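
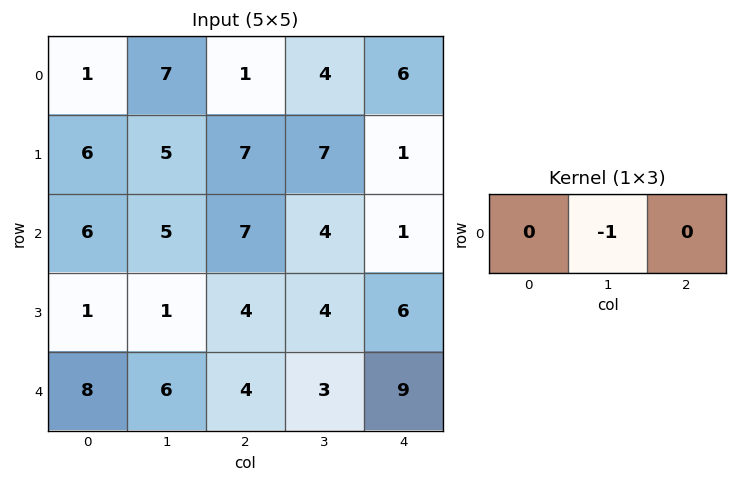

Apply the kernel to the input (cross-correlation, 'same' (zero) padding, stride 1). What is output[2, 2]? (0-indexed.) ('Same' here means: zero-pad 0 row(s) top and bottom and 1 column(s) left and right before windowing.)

-7

The receptive field on the zero-padded input at this output position is [5 7 4]. Elementwise product with the kernel and sum: 7·-1.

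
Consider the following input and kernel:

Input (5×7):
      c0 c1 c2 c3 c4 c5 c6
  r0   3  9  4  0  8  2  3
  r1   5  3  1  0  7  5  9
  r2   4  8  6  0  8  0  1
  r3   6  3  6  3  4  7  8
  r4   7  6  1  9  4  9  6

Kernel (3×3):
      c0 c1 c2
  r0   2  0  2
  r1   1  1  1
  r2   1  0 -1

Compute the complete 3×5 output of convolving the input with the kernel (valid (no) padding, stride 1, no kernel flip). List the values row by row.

21 30 30 16 50
30 20 32 14 37
41 25 38 14 35

Output[0,0]: The receptive field on the input at this output position is [3 9 4 / 5 3 1 / 4 8 6]. Elementwise product with the kernel and sum: 3·2 + 4·2 + 5·1 + 3·1 + 1·1 + 4·1 + 6·-1.
Output[0,1]: The receptive field on the input at this output position is [9 4 0 / 3 1 0 / 8 6 0]. Elementwise product with the kernel and sum: 9·2 + 0·2 + 3·1 + 1·1 + 0·1 + 8·1 + 0·-1.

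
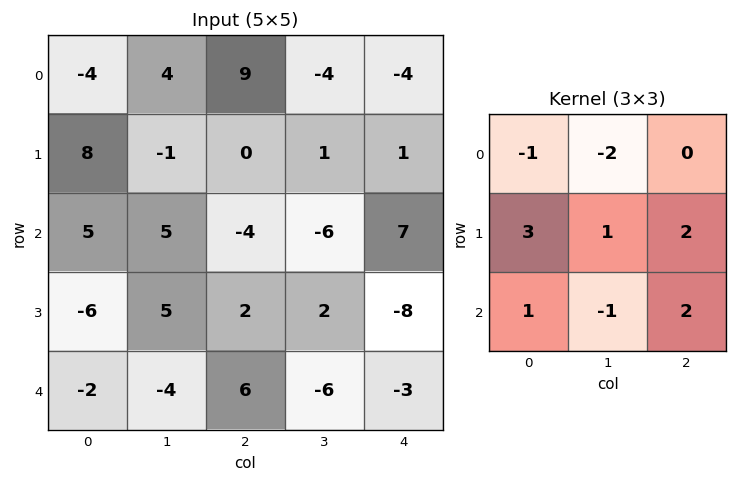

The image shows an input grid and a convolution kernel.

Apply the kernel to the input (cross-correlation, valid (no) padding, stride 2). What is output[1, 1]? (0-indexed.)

14

The receptive field on the input at this output position is [-4 -6 7 / 2 2 -8 / 6 -6 -3]. Elementwise product with the kernel and sum: -4·-1 + -6·-2 + 2·3 + 2·1 + -8·2 + 6·1 + -6·-1 + -3·2.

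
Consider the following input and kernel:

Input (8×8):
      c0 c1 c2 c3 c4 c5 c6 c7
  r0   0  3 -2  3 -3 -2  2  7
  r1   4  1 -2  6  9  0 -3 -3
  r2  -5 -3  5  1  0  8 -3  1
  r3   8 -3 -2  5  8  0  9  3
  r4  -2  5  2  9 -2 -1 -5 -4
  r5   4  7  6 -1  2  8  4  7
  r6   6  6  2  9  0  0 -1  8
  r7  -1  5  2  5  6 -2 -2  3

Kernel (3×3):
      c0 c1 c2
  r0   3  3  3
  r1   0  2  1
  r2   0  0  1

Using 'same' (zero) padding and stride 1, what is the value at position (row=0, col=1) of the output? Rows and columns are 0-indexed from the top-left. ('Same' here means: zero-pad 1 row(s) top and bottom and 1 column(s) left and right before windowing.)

The receptive field on the zero-padded input at this output position is [0 0 0 / 0 3 -2 / 4 1 -2]. Elementwise product with the kernel and sum: 0·3 + 0·3 + 0·3 + 3·2 + -2·1 + -2·1.

2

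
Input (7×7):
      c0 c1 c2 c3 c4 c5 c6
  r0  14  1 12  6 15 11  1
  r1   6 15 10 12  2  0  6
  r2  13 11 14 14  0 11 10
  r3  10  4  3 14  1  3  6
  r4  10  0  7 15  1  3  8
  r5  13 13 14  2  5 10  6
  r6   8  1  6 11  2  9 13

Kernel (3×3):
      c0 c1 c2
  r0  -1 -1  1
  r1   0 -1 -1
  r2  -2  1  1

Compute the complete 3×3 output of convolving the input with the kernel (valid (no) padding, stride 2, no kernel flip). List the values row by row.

-29 -31 -10
-30 -41 -1
-39 -27 6

Output[0,0]: The receptive field on the input at this output position is [14 1 12 / 6 15 10 / 13 11 14]. Elementwise product with the kernel and sum: 14·-1 + 1·-1 + 12·1 + 15·-1 + 10·-1 + 13·-2 + 11·1 + 14·1.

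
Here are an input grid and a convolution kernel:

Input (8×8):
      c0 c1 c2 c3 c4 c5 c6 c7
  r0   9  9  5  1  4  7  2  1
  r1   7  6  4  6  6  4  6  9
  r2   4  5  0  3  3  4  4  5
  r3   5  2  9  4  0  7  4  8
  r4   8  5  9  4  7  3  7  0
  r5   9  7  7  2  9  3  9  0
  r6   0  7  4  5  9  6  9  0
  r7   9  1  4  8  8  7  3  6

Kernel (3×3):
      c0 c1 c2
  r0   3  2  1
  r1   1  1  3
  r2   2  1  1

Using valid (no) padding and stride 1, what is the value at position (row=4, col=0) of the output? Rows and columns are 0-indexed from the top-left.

91

The receptive field on the input at this output position is [8 5 9 / 9 7 7 / 0 7 4]. Elementwise product with the kernel and sum: 8·3 + 5·2 + 9·1 + 9·1 + 7·1 + 7·3 + 0·2 + 7·1 + 4·1.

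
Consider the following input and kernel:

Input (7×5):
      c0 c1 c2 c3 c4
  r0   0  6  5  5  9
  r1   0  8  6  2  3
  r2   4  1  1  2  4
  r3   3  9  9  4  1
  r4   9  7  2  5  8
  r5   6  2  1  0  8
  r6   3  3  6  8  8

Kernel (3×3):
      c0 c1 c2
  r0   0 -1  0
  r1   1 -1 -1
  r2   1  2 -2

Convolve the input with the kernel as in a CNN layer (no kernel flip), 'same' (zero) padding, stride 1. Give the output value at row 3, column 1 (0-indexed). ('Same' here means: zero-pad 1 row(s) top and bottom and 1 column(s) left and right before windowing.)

3

The receptive field on the zero-padded input at this output position is [4 1 1 / 3 9 9 / 9 7 2]. Elementwise product with the kernel and sum: 1·-1 + 3·1 + 9·-1 + 9·-1 + 9·1 + 7·2 + 2·-2.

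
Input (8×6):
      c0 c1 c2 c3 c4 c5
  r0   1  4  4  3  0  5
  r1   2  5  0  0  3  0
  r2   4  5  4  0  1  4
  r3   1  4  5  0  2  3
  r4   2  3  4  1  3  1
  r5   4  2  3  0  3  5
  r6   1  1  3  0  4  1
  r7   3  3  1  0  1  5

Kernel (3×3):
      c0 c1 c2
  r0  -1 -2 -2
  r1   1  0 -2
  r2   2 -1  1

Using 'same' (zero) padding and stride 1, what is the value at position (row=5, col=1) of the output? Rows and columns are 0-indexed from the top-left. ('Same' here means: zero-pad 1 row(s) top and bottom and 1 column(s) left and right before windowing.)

-14

The receptive field on the zero-padded input at this output position is [2 3 4 / 4 2 3 / 1 1 3]. Elementwise product with the kernel and sum: 2·-1 + 3·-2 + 4·-2 + 4·1 + 3·-2 + 1·2 + 1·-1 + 3·1.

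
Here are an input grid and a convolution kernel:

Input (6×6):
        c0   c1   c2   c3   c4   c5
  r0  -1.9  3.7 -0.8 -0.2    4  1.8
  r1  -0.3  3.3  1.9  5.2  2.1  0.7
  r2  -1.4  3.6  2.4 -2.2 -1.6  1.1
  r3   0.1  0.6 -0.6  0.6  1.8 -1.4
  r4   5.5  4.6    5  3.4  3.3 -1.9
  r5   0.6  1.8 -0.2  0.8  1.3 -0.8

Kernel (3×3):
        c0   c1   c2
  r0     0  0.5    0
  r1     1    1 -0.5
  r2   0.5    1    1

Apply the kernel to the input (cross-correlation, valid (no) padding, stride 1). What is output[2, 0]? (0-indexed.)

15.15

The receptive field on the input at this output position is [-1.4 3.6 2.4 / 0.1 0.6 -0.6 / 5.5 4.6 5]. Elementwise product with the kernel and sum: 3.6·0.5 + 0.1·1 + 0.6·1 + -0.6·-0.5 + 5.5·0.5 + 4.6·1 + 5·1.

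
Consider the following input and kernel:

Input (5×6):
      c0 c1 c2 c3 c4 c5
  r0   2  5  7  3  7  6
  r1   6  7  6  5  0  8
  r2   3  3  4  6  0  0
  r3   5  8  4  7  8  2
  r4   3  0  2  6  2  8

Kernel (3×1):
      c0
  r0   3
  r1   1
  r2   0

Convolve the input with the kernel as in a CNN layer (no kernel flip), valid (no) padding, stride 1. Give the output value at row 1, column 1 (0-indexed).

24

The receptive field on the input at this output position is [7 / 3 / 8]. Elementwise product with the kernel and sum: 7·3 + 3·1.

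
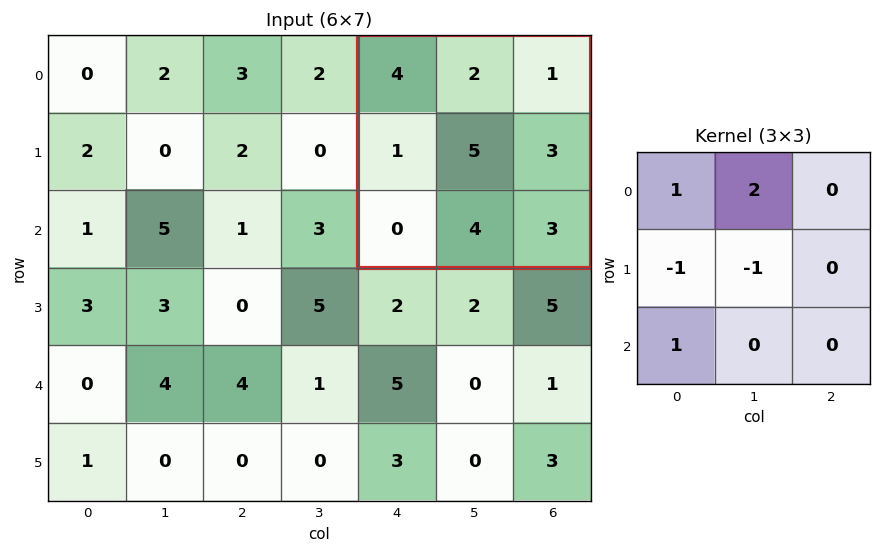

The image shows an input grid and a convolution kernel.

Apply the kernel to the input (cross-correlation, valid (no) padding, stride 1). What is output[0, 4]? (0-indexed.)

The receptive field on the input at this output position is [4 2 1 / 1 5 3 / 0 4 3]. Elementwise product with the kernel and sum: 4·1 + 2·2 + 1·-1 + 5·-1 + 0·1.

2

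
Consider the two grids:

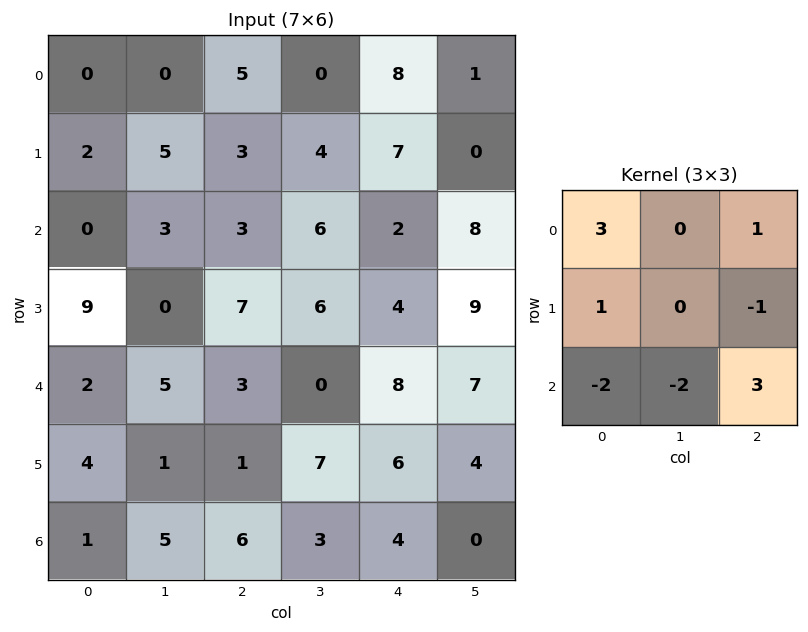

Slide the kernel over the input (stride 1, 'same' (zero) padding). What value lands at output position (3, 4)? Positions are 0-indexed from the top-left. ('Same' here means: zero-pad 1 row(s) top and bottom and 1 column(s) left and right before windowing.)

28

The receptive field on the zero-padded input at this output position is [6 2 8 / 6 4 9 / 0 8 7]. Elementwise product with the kernel and sum: 6·3 + 8·1 + 6·1 + 9·-1 + 0·-2 + 8·-2 + 7·3.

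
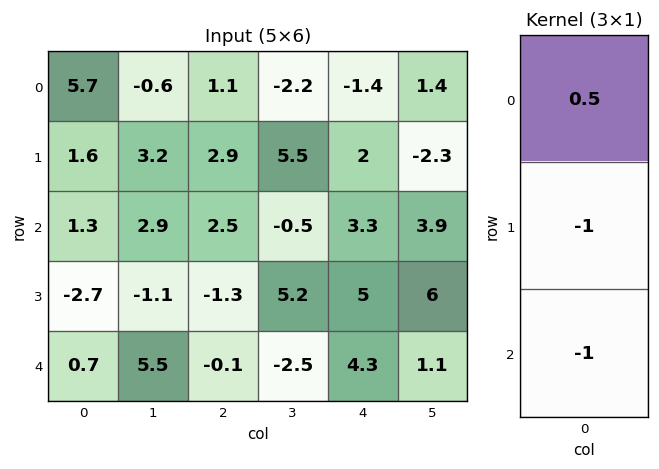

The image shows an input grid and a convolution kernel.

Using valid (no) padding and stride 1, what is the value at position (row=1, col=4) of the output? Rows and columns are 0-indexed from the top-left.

-7.3

The receptive field on the input at this output position is [2 / 3.3 / 5]. Elementwise product with the kernel and sum: 2·0.5 + 3.3·-1 + 5·-1.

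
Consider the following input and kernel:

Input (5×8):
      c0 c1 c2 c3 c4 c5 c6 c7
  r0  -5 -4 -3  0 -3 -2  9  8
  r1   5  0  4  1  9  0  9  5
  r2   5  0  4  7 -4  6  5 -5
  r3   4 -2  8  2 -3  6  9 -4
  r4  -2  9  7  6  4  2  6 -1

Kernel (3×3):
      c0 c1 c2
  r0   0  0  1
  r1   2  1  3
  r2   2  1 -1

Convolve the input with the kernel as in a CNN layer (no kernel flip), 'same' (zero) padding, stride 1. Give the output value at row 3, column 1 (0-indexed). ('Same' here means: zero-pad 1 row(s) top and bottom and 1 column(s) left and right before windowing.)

The receptive field on the zero-padded input at this output position is [5 0 4 / 4 -2 8 / -2 9 7]. Elementwise product with the kernel and sum: 4·1 + 4·2 + -2·1 + 8·3 + -2·2 + 9·1 + 7·-1.

32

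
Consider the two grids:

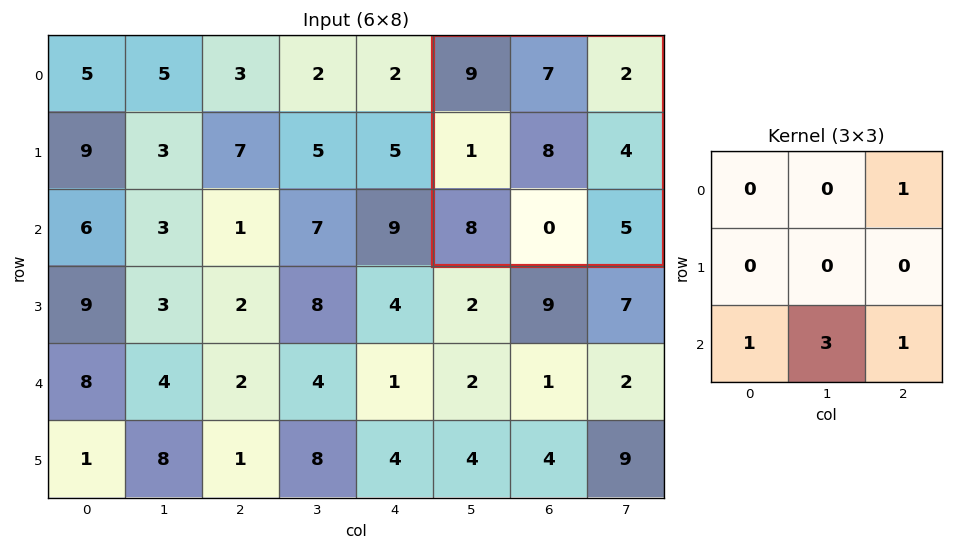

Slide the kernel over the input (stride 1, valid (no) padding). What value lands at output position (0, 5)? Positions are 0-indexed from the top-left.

The receptive field on the input at this output position is [9 7 2 / 1 8 4 / 8 0 5]. Elementwise product with the kernel and sum: 2·1 + 8·1 + 0·3 + 5·1.

15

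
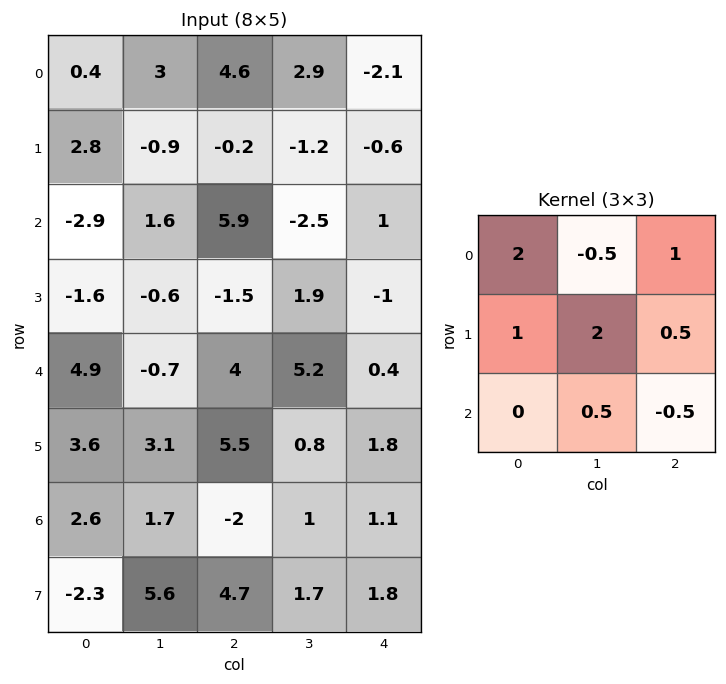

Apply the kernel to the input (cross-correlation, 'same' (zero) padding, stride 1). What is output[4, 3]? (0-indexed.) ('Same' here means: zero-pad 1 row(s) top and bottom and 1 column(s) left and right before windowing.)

9.15

The receptive field on the zero-padded input at this output position is [-1.5 1.9 -1 / 4 5.2 0.4 / 5.5 0.8 1.8]. Elementwise product with the kernel and sum: -1.5·2 + 1.9·-0.5 + -1·1 + 4·1 + 5.2·2 + 0.4·0.5 + 0.8·0.5 + 1.8·-0.5.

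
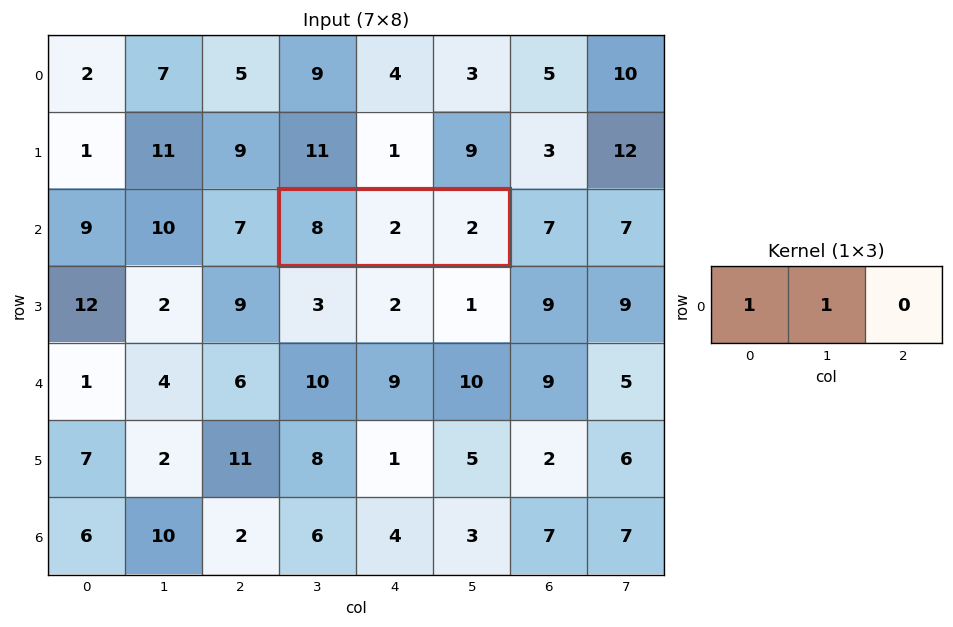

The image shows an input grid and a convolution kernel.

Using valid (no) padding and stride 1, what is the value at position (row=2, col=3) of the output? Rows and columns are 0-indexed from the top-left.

10

The receptive field on the input at this output position is [8 2 2]. Elementwise product with the kernel and sum: 8·1 + 2·1.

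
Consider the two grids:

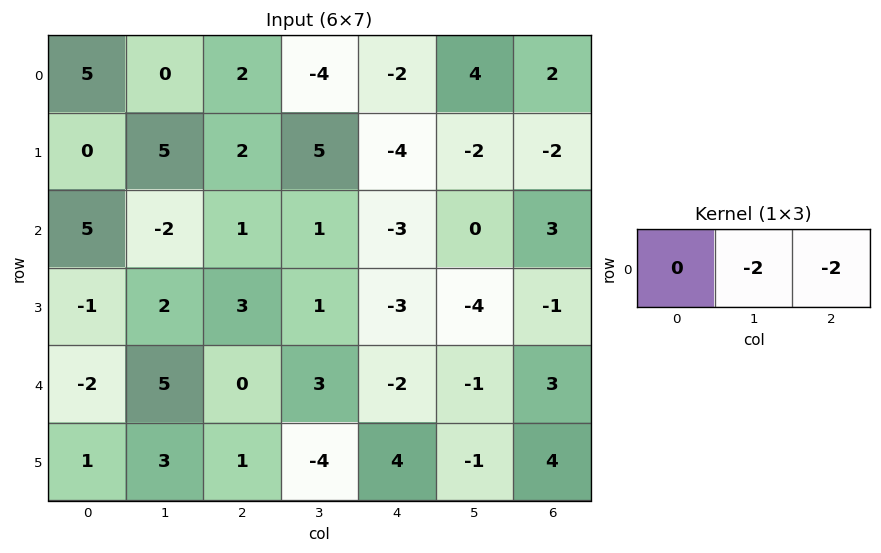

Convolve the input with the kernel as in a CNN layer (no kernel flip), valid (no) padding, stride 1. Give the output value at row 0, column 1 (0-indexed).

The receptive field on the input at this output position is [0 2 -4]. Elementwise product with the kernel and sum: 2·-2 + -4·-2.

4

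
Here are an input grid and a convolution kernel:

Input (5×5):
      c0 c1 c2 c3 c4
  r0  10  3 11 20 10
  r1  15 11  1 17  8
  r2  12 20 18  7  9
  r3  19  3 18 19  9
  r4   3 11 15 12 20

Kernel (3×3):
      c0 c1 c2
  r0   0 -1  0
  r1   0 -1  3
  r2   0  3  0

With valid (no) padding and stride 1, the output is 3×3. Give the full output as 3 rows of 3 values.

49 93 8
32 56 60
64 66 37

Output[0,0]: The receptive field on the input at this output position is [10 3 11 / 15 11 1 / 12 20 18]. Elementwise product with the kernel and sum: 3·-1 + 11·-1 + 1·3 + 20·3.
Output[0,1]: The receptive field on the input at this output position is [3 11 20 / 11 1 17 / 20 18 7]. Elementwise product with the kernel and sum: 11·-1 + 1·-1 + 17·3 + 18·3.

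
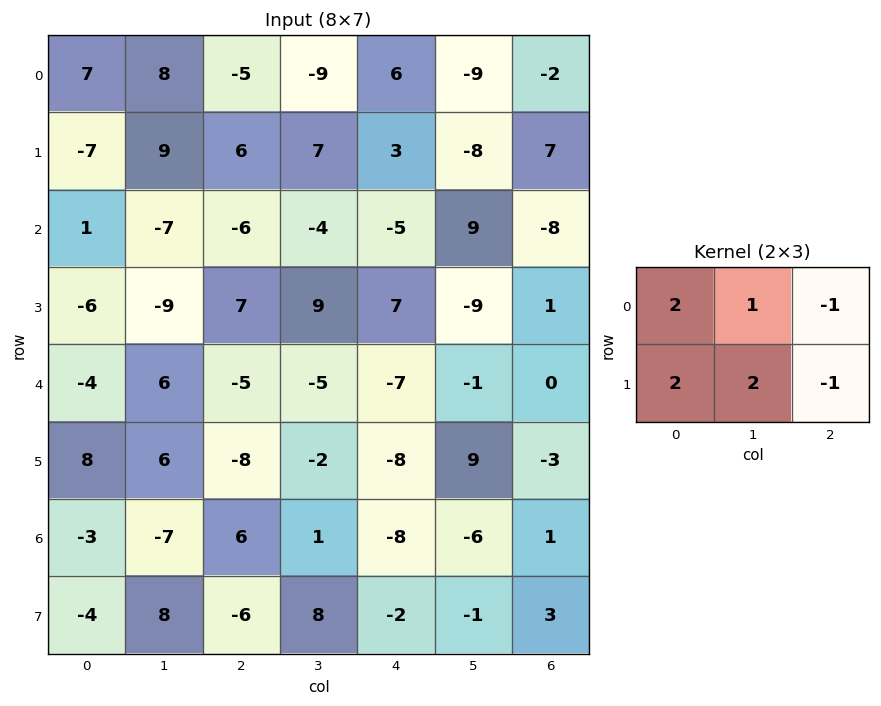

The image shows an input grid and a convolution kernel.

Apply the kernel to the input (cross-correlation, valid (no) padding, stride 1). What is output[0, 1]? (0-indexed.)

43

The receptive field on the input at this output position is [8 -5 -9 / 9 6 7]. Elementwise product with the kernel and sum: 8·2 + -5·1 + -9·-1 + 9·2 + 6·2 + 7·-1.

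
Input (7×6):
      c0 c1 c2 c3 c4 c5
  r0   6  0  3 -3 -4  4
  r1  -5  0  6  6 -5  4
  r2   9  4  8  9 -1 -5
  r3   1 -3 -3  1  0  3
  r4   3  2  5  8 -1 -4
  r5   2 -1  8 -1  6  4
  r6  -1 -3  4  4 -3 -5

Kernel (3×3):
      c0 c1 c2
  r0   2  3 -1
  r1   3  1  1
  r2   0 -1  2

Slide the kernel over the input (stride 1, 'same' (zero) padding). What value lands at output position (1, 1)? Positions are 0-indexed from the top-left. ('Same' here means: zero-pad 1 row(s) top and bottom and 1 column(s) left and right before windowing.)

The receptive field on the zero-padded input at this output position is [6 0 3 / -5 0 6 / 9 4 8]. Elementwise product with the kernel and sum: 6·2 + 0·3 + 3·-1 + -5·3 + 0·1 + 6·1 + 4·-1 + 8·2.

12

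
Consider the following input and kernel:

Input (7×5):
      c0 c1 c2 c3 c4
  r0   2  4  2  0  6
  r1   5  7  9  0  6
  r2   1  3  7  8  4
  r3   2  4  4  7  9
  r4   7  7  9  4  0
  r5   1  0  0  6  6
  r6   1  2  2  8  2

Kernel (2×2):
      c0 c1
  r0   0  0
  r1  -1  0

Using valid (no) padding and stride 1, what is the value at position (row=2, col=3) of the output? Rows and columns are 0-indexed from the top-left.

-7

The receptive field on the input at this output position is [8 4 / 7 9]. Elementwise product with the kernel and sum: 7·-1.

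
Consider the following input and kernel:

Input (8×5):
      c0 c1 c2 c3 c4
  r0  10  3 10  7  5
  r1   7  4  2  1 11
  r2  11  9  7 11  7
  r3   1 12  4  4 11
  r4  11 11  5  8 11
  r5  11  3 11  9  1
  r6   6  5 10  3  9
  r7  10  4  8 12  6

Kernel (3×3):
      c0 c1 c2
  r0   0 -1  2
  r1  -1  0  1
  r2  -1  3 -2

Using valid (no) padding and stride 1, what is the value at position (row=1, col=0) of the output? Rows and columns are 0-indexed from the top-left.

23

The receptive field on the input at this output position is [7 4 2 / 11 9 7 / 1 12 4]. Elementwise product with the kernel and sum: 4·-1 + 2·2 + 11·-1 + 7·1 + 1·-1 + 12·3 + 4·-2.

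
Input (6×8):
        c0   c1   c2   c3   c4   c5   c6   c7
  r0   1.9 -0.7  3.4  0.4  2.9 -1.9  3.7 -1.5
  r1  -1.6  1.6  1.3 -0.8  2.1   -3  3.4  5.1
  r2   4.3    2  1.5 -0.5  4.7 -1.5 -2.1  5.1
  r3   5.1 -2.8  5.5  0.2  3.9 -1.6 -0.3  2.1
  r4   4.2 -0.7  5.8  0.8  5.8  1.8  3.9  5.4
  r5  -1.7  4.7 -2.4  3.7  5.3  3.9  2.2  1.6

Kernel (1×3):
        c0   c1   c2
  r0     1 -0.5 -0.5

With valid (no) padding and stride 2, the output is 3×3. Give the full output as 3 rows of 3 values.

Output[0,0]: The receptive field on the input at this output position is [1.9 -0.7 3.4]. Elementwise product with the kernel and sum: 1.9·1 + -0.7·-0.5 + 3.4·-0.5.

0.55 1.75 2
2.55 -0.6 6.5
1.65 2.5 2.95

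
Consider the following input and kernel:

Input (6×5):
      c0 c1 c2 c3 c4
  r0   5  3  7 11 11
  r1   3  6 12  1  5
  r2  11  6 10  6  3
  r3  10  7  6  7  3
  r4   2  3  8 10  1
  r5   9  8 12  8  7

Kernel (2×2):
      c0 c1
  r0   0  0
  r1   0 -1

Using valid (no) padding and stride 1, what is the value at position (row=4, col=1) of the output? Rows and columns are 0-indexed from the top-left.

-12

The receptive field on the input at this output position is [3 8 / 8 12]. Elementwise product with the kernel and sum: 12·-1.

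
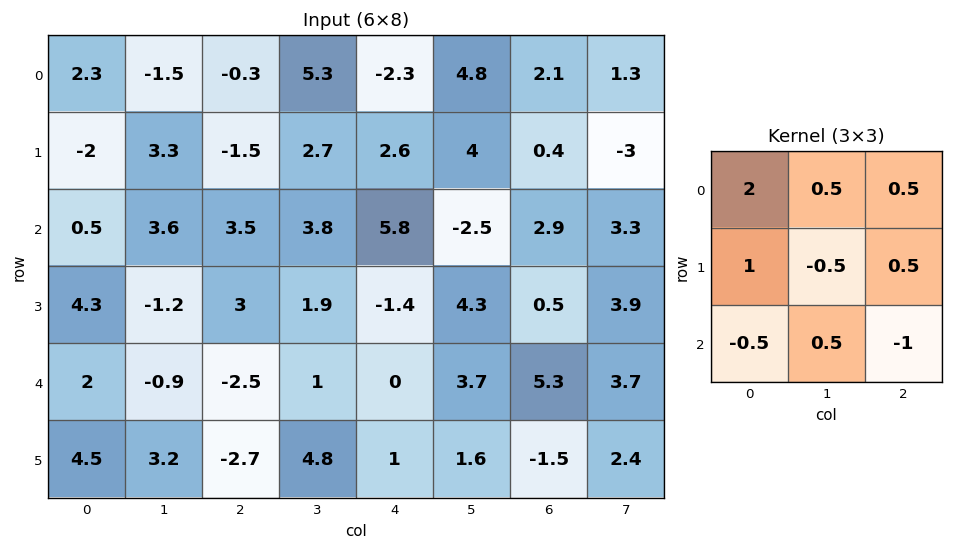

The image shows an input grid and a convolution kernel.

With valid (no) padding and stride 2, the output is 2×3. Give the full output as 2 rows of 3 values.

Output[0,0]: The receptive field on the input at this output position is [2.3 -1.5 -0.3 / -2 3.3 -1.5 / 0.5 3.6 3.5]. Elementwise product with the kernel and sum: 2.3·2 + -1.5·0.5 + -0.3·0.5 + -2·1 + 3.3·-0.5 + -1.5·0.5 + 0.5·-0.5 + 3.6·0.5 + 3.5·-1.

-2.65 -6.3 -7.4
12 14.9 5.05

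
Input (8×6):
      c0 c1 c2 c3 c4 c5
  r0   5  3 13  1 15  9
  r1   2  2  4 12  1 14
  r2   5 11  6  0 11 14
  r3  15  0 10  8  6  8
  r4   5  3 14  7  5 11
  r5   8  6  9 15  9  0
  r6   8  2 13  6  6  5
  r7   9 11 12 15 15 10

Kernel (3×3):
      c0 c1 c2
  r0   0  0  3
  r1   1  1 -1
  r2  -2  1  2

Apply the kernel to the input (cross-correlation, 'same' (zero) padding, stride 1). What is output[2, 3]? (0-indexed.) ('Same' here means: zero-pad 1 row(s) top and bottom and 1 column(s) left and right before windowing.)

The receptive field on the zero-padded input at this output position is [4 12 1 / 6 0 11 / 10 8 6]. Elementwise product with the kernel and sum: 1·3 + 6·1 + 0·1 + 11·-1 + 10·-2 + 8·1 + 6·2.

-2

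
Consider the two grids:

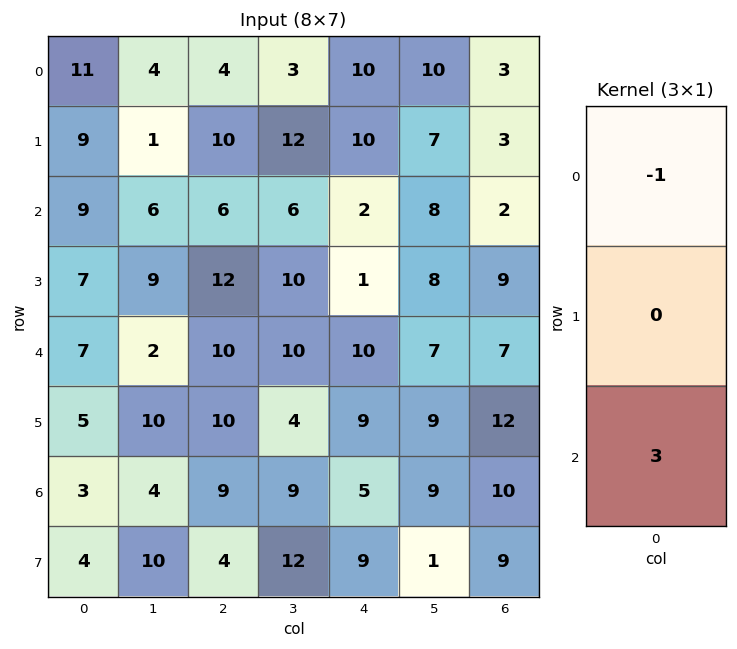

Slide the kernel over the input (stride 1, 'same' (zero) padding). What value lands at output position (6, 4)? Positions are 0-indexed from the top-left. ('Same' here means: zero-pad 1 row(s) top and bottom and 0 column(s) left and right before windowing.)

18

The receptive field on the zero-padded input at this output position is [9 / 5 / 9]. Elementwise product with the kernel and sum: 9·-1 + 9·3.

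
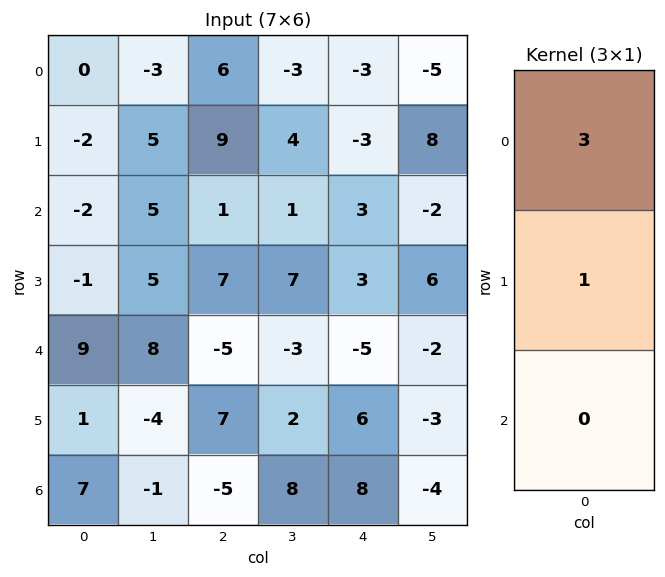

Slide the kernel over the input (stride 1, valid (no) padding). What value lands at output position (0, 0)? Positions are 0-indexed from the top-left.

The receptive field on the input at this output position is [0 / -2 / -2]. Elementwise product with the kernel and sum: 0·3 + -2·1.

-2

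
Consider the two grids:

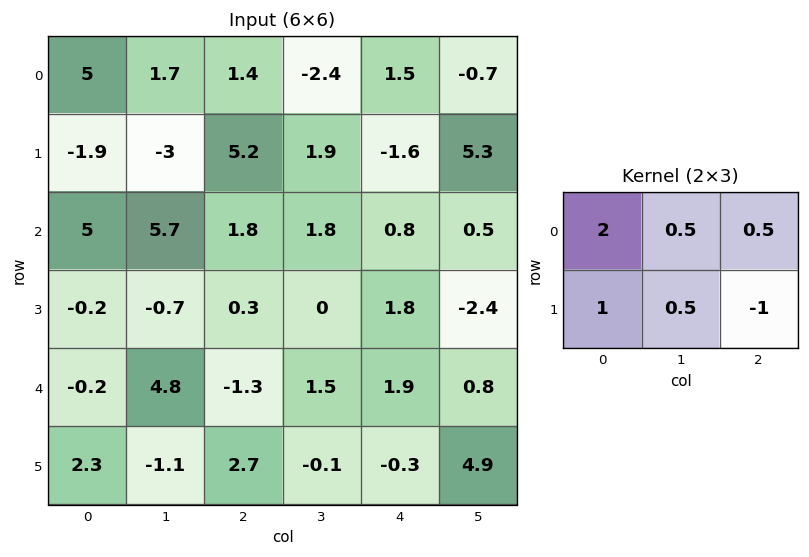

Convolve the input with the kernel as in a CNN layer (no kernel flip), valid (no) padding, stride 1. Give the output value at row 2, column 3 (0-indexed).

The receptive field on the input at this output position is [1.8 0.8 0.5 / 0 1.8 -2.4]. Elementwise product with the kernel and sum: 1.8·2 + 0.8·0.5 + 0.5·0.5 + 0·1 + 1.8·0.5 + -2.4·-1.

7.55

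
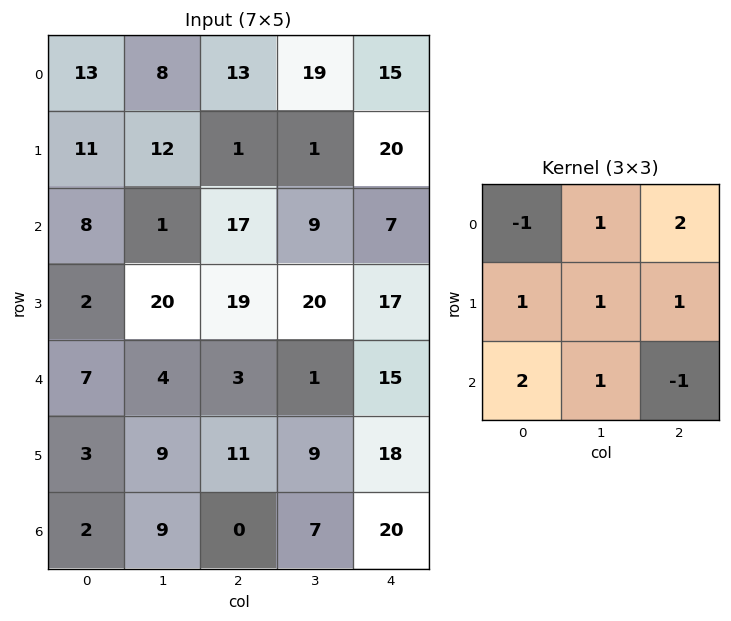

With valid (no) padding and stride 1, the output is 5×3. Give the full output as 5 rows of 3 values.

Output[0,0]: The receptive field on the input at this output position is [13 8 13 / 11 12 1 / 8 1 17]. Elementwise product with the kernel and sum: 13·-1 + 8·1 + 13·2 + 11·1 + 12·1 + 1·1 + 8·2 + 1·1 + 17·-1.

45 67 94
34 57 114
83 103 54
74 67 67
39 41 53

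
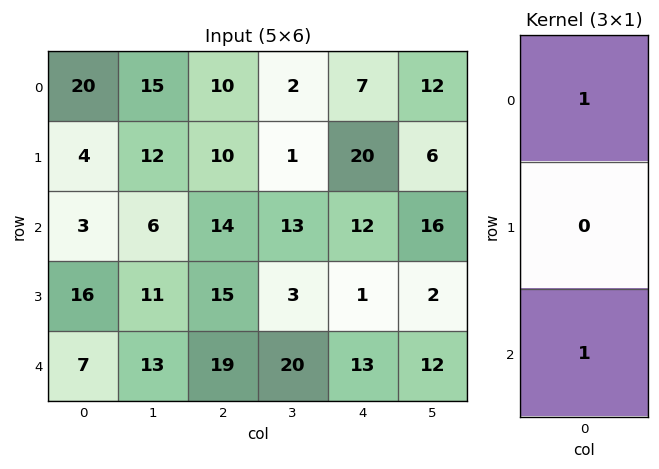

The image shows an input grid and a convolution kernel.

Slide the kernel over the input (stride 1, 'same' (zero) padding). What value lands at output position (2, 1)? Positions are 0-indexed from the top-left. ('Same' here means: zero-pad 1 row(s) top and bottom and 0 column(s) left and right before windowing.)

23

The receptive field on the zero-padded input at this output position is [12 / 6 / 11]. Elementwise product with the kernel and sum: 12·1 + 11·1.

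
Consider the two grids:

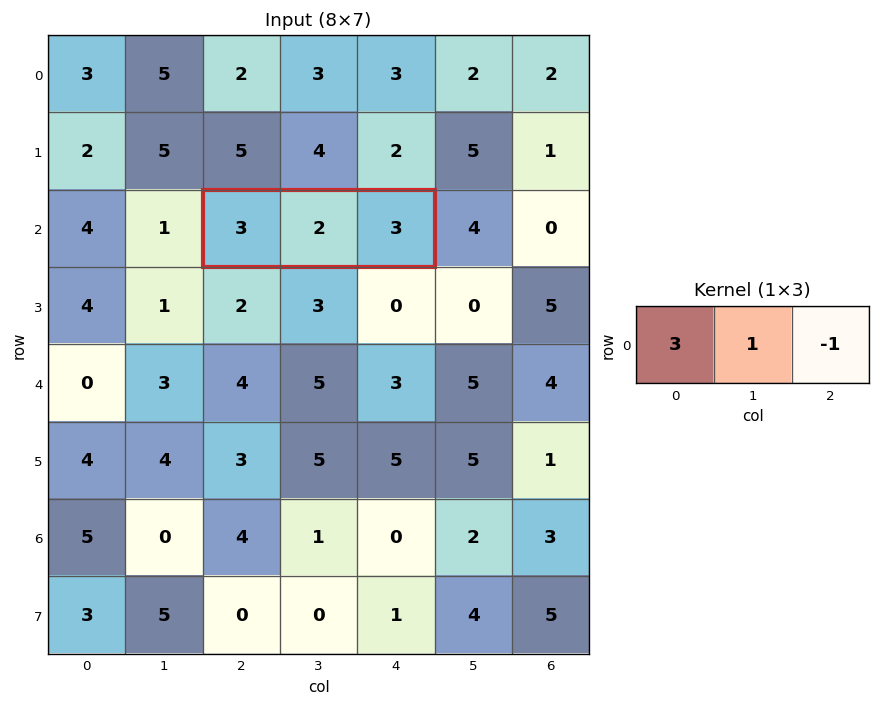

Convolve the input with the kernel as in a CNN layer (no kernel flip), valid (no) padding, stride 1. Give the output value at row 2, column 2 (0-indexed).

The receptive field on the input at this output position is [3 2 3]. Elementwise product with the kernel and sum: 3·3 + 2·1 + 3·-1.

8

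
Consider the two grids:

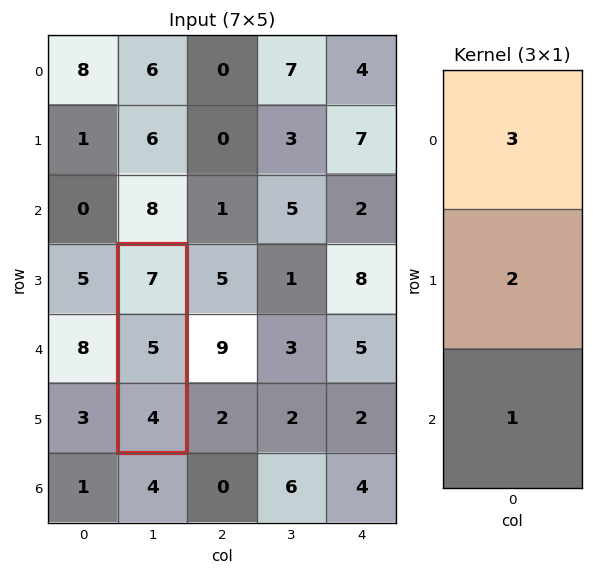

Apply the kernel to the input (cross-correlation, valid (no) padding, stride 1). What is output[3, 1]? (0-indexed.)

35

The receptive field on the input at this output position is [7 / 5 / 4]. Elementwise product with the kernel and sum: 7·3 + 5·2 + 4·1.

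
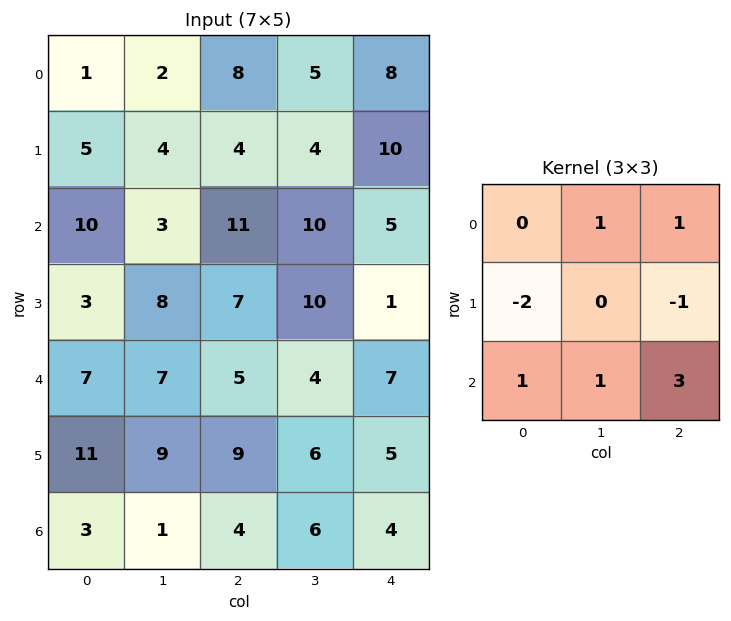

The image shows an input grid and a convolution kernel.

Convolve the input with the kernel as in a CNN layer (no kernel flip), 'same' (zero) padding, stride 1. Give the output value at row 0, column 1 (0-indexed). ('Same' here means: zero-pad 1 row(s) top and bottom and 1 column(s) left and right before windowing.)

The receptive field on the zero-padded input at this output position is [0 0 0 / 1 2 8 / 5 4 4]. Elementwise product with the kernel and sum: 0·1 + 0·1 + 1·-2 + 8·-1 + 5·1 + 4·1 + 4·3.

11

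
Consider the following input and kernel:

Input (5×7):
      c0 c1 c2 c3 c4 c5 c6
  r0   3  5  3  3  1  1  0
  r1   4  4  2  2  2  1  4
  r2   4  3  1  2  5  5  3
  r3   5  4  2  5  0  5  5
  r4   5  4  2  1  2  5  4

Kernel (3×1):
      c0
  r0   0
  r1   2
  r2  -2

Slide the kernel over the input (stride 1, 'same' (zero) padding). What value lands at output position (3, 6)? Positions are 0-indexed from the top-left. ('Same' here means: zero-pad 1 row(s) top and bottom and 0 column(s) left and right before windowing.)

The receptive field on the zero-padded input at this output position is [3 / 5 / 4]. Elementwise product with the kernel and sum: 5·2 + 4·-2.

2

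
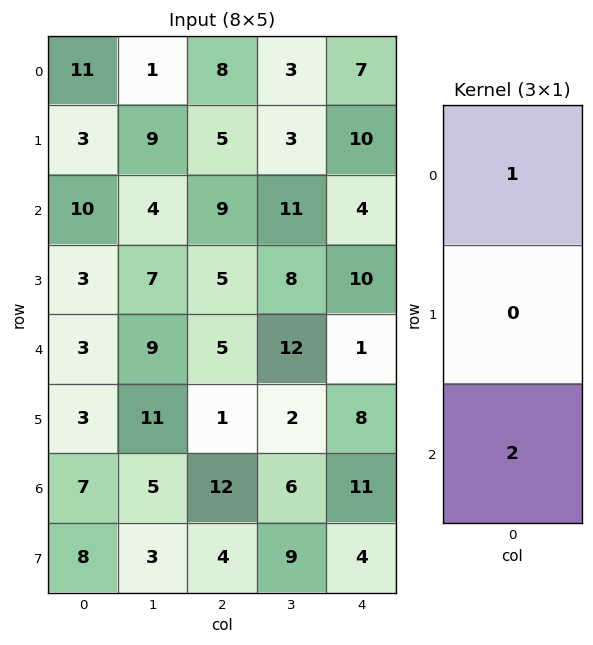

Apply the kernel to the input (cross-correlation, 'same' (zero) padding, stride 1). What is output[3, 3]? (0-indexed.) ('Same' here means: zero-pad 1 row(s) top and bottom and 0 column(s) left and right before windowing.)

The receptive field on the zero-padded input at this output position is [11 / 8 / 12]. Elementwise product with the kernel and sum: 11·1 + 12·2.

35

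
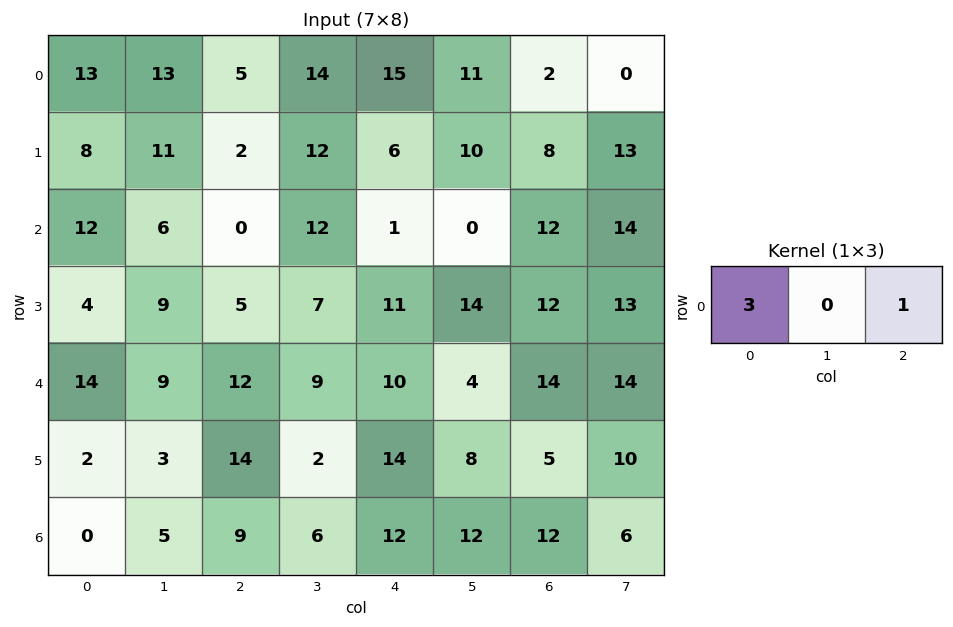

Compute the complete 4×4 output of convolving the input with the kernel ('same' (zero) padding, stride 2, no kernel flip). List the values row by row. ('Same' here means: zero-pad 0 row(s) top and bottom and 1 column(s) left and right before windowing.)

Output[0,0]: The receptive field on the zero-padded input at this output position is [0 13 13]. Elementwise product with the kernel and sum: 0·3 + 13·1.
Output[0,1]: The receptive field on the zero-padded input at this output position is [13 5 14]. Elementwise product with the kernel and sum: 13·3 + 14·1.

13 53 53 33
6 30 36 14
9 36 31 26
5 21 30 42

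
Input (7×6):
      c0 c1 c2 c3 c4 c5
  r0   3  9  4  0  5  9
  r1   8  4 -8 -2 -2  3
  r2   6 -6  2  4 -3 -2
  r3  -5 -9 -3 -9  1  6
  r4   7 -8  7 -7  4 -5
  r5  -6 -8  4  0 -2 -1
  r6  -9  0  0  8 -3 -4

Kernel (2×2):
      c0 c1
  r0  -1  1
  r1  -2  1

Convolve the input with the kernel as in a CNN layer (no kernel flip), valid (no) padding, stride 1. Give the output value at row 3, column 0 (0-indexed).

The receptive field on the input at this output position is [-5 -9 / 7 -8]. Elementwise product with the kernel and sum: -5·-1 + -9·1 + 7·-2 + -8·1.

-26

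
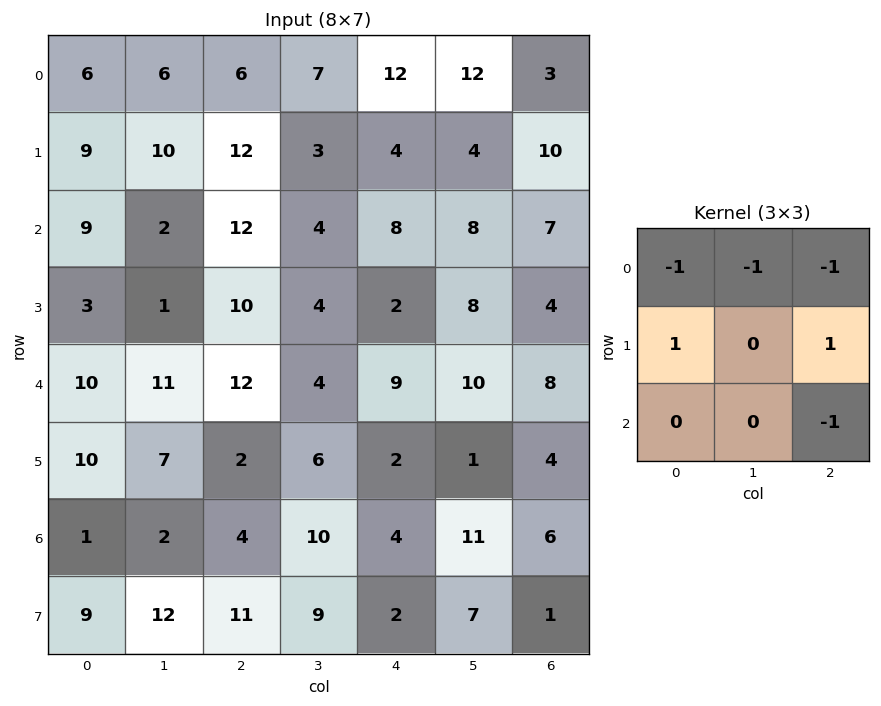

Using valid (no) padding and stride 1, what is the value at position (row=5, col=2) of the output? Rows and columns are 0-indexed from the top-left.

-4

The receptive field on the input at this output position is [2 6 2 / 4 10 4 / 11 9 2]. Elementwise product with the kernel and sum: 2·-1 + 6·-1 + 2·-1 + 4·1 + 4·1 + 2·-1.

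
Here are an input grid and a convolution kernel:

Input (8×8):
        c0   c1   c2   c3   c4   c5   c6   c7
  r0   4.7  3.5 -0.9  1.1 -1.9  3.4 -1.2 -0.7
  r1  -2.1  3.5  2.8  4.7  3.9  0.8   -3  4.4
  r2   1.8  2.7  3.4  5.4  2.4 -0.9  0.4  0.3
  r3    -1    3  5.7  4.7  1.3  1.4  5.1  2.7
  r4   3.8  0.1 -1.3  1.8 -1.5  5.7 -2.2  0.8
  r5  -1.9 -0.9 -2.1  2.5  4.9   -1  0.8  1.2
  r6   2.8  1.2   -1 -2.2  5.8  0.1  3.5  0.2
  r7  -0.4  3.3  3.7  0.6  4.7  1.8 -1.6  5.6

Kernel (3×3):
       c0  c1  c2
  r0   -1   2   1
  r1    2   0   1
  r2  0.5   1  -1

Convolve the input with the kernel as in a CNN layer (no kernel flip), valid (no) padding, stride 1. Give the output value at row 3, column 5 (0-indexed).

The receptive field on the input at this output position is [1.4 5.1 2.7 / 5.7 -2.2 0.8 / -1 0.8 1.2]. Elementwise product with the kernel and sum: 1.4·-1 + 5.1·2 + 2.7·1 + 5.7·2 + 0.8·1 + -1·0.5 + 0.8·1 + 1.2·-1.

22.8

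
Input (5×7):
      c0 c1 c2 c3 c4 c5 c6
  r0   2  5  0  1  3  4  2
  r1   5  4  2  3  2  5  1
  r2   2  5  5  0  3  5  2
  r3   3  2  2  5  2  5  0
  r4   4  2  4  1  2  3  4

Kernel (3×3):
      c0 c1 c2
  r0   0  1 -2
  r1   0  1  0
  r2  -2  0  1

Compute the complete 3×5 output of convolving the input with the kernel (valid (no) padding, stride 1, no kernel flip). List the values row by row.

10 -10 -9 2 1
1 2 -3 -10 4
-7 4 -7 -4 6

Output[0,0]: The receptive field on the input at this output position is [2 5 0 / 5 4 2 / 2 5 5]. Elementwise product with the kernel and sum: 5·1 + 0·-2 + 4·1 + 2·-2 + 5·1.
Output[0,1]: The receptive field on the input at this output position is [5 0 1 / 4 2 3 / 5 5 0]. Elementwise product with the kernel and sum: 0·1 + 1·-2 + 2·1 + 5·-2 + 0·1.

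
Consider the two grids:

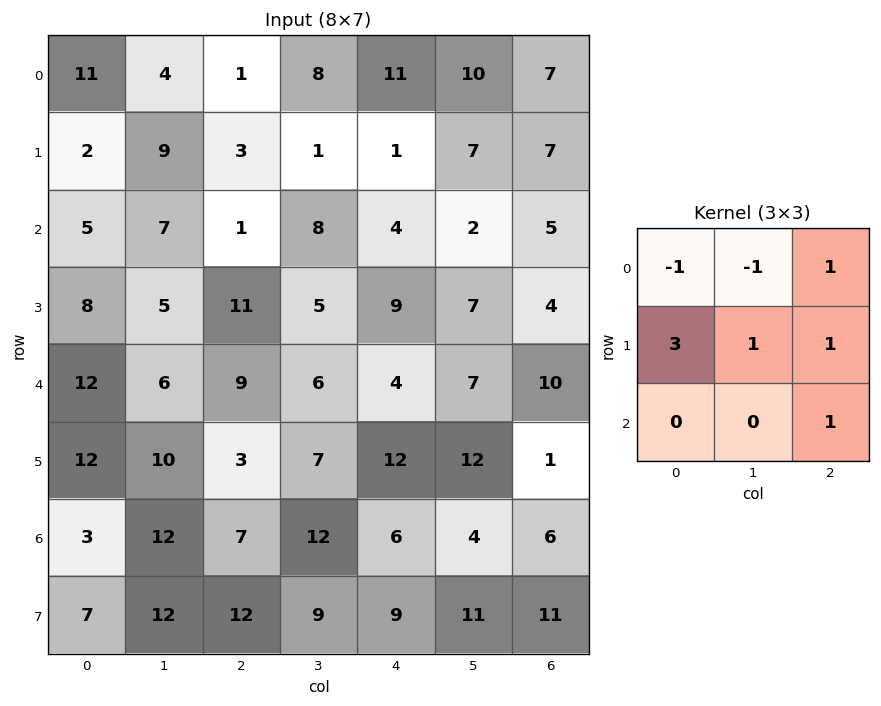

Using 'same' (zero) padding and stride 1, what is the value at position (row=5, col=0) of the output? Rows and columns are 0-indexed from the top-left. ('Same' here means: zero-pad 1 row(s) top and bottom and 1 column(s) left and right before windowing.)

The receptive field on the zero-padded input at this output position is [0 12 6 / 0 12 10 / 0 3 12]. Elementwise product with the kernel and sum: 0·-1 + 12·-1 + 6·1 + 0·3 + 12·1 + 10·1 + 12·1.

28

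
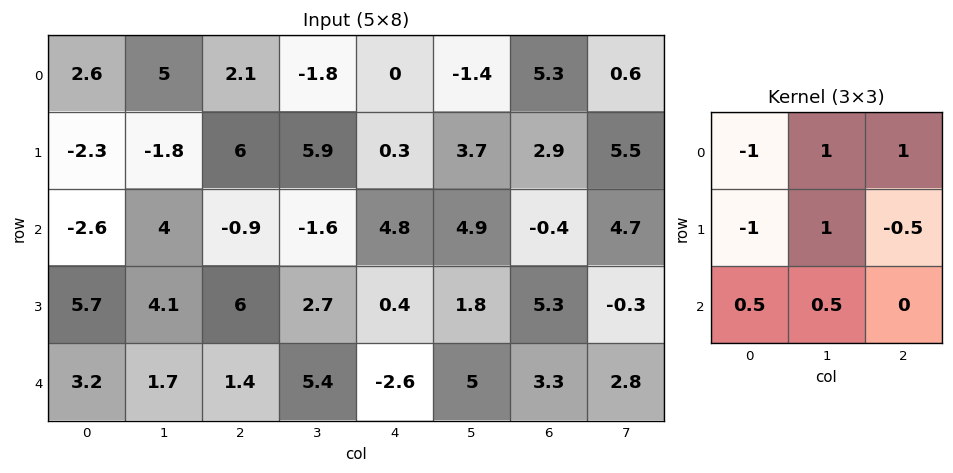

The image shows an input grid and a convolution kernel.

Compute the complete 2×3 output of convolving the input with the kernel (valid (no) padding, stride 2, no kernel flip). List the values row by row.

2.7 -5.4 10.7
3.55 4 -0.35

Output[0,0]: The receptive field on the input at this output position is [2.6 5 2.1 / -2.3 -1.8 6 / -2.6 4 -0.9]. Elementwise product with the kernel and sum: 2.6·-1 + 5·1 + 2.1·1 + -2.3·-1 + -1.8·1 + 6·-0.5 + -2.6·0.5 + 4·0.5.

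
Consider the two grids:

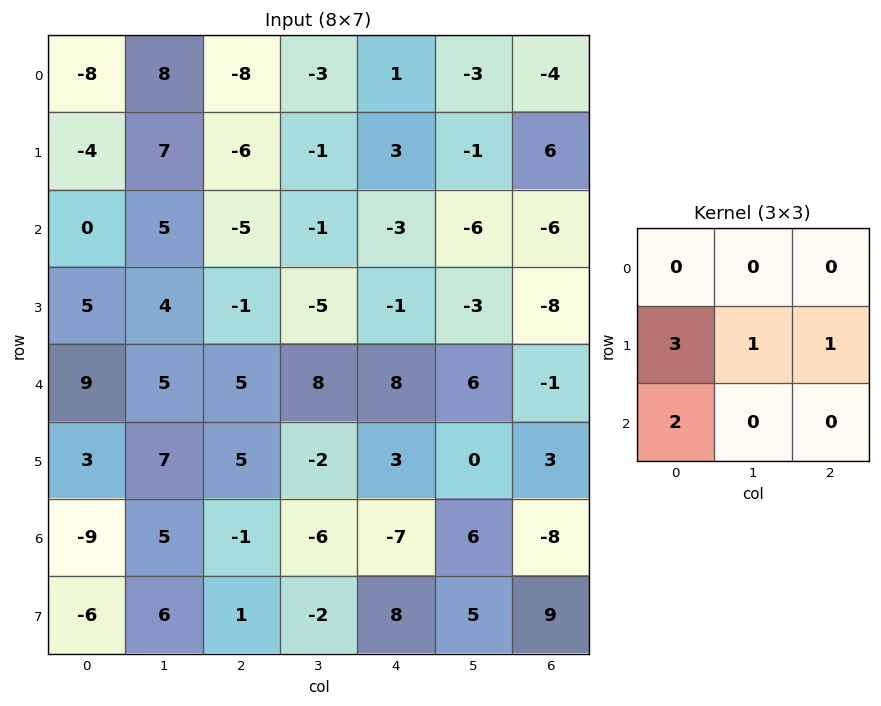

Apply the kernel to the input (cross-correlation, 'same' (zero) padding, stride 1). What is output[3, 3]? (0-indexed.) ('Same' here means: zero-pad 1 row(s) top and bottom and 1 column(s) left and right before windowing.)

1

The receptive field on the zero-padded input at this output position is [-5 -1 -3 / -1 -5 -1 / 5 8 8]. Elementwise product with the kernel and sum: -1·3 + -5·1 + -1·1 + 5·2.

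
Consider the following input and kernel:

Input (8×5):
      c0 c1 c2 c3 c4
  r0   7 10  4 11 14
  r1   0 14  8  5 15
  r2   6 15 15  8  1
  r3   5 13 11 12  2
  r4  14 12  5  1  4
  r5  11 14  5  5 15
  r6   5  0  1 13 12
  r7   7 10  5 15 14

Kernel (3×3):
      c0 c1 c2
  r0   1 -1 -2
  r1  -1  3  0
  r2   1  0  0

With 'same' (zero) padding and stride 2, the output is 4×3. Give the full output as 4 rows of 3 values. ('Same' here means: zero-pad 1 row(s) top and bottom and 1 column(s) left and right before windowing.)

Output[0,0]: The receptive field on the zero-padded input at this output position is [0 0 0 / 0 7 10 / 0 0 14]. Elementwise product with the kernel and sum: 0·1 + 0·-1 + 0·-2 + 0·-1 + 7·3 + 0·1.

21 16 36
-10 39 -3
11 -5 26
-24 12 28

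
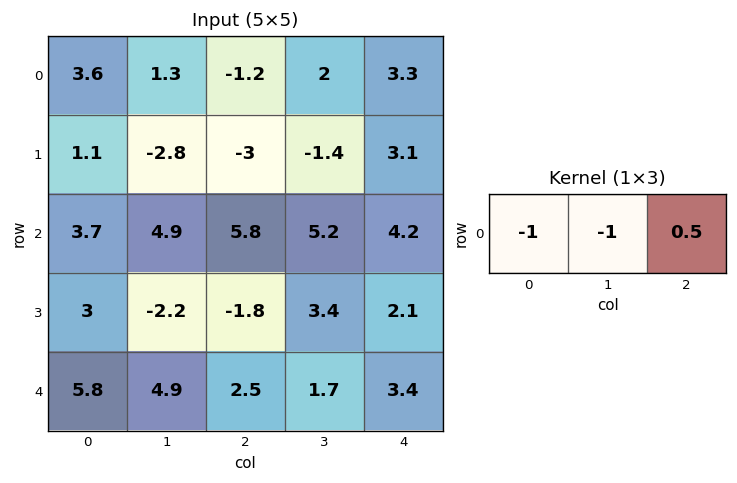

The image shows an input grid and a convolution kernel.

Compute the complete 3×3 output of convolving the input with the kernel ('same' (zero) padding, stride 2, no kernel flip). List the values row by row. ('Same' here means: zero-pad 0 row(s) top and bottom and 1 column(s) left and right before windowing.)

Output[0,0]: The receptive field on the zero-padded input at this output position is [0 3.6 1.3]. Elementwise product with the kernel and sum: 0·-1 + 3.6·-1 + 1.3·0.5.

-2.95 0.9 -5.3
-1.25 -8.1 -9.4
-3.35 -6.55 -5.1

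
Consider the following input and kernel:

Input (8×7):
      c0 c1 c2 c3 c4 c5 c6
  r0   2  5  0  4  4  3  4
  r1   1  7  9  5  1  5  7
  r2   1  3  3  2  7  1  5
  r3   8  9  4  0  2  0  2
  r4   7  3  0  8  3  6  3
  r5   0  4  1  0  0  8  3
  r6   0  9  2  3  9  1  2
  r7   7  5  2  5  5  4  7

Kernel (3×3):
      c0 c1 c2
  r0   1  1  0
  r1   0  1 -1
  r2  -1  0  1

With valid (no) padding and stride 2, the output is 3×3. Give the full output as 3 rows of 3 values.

7 12 3
2 6 6
15 15 7

Output[0,0]: The receptive field on the input at this output position is [2 5 0 / 1 7 9 / 1 3 3]. Elementwise product with the kernel and sum: 2·1 + 5·1 + 7·1 + 9·-1 + 1·-1 + 3·1.
Output[0,1]: The receptive field on the input at this output position is [0 4 4 / 9 5 1 / 3 2 7]. Elementwise product with the kernel and sum: 0·1 + 4·1 + 5·1 + 1·-1 + 3·-1 + 7·1.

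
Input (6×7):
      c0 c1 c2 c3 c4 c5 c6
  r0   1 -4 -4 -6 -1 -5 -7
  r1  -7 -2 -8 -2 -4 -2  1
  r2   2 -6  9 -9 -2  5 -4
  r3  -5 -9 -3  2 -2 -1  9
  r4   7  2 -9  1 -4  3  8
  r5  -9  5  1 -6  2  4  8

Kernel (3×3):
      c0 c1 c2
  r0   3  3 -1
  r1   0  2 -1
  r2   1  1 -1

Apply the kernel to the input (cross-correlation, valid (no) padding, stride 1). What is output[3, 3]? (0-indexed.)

The receptive field on the input at this output position is [2 -2 -1 / 1 -4 3 / -6 2 4]. Elementwise product with the kernel and sum: 2·3 + -2·3 + -1·-1 + -4·2 + 3·-1 + -6·1 + 2·1 + 4·-1.

-18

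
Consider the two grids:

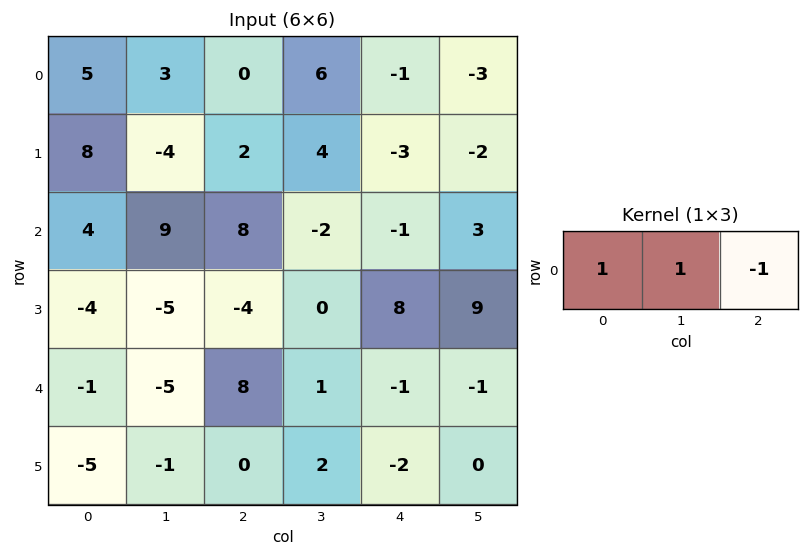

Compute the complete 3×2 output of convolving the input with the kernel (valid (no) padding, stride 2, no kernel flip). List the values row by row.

Output[0,0]: The receptive field on the input at this output position is [5 3 0]. Elementwise product with the kernel and sum: 5·1 + 3·1 + 0·-1.
Output[0,1]: The receptive field on the input at this output position is [0 6 -1]. Elementwise product with the kernel and sum: 0·1 + 6·1 + -1·-1.

8 7
5 7
-14 10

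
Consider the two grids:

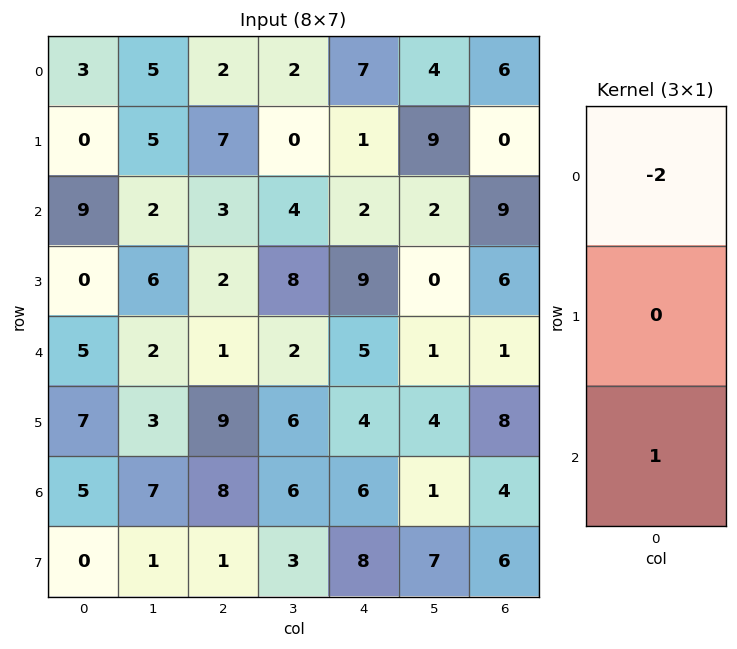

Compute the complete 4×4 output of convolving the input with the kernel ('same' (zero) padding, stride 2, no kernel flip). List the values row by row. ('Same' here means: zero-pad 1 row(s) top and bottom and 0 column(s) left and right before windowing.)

0 7 1 0
0 -12 7 6
7 5 -14 -4
-14 -17 0 -10

Output[0,0]: The receptive field on the zero-padded input at this output position is [0 / 3 / 0]. Elementwise product with the kernel and sum: 0·-2 + 0·1.
Output[0,1]: The receptive field on the zero-padded input at this output position is [0 / 2 / 7]. Elementwise product with the kernel and sum: 0·-2 + 7·1.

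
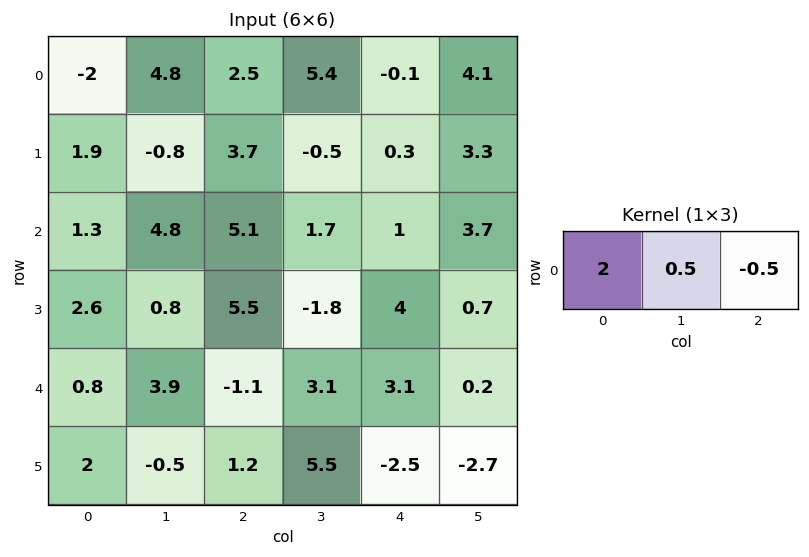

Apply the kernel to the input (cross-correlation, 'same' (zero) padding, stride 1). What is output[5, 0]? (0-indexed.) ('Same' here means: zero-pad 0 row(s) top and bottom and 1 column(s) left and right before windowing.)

1.25

The receptive field on the zero-padded input at this output position is [0 2 -0.5]. Elementwise product with the kernel and sum: 0·2 + 2·0.5 + -0.5·-0.5.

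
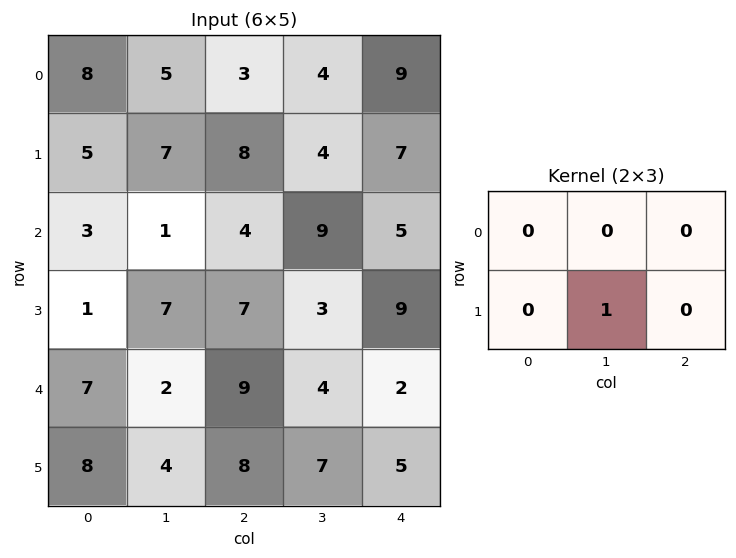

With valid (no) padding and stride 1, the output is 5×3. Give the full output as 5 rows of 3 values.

Output[0,0]: The receptive field on the input at this output position is [8 5 3 / 5 7 8]. Elementwise product with the kernel and sum: 7·1.

7 8 4
1 4 9
7 7 3
2 9 4
4 8 7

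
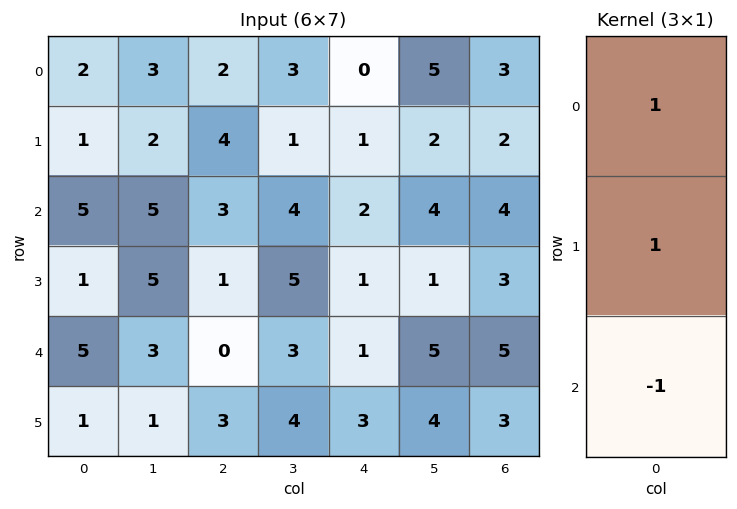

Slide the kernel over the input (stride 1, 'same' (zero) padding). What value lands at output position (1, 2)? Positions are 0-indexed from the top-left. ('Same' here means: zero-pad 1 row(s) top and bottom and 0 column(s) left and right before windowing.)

The receptive field on the zero-padded input at this output position is [2 / 4 / 3]. Elementwise product with the kernel and sum: 2·1 + 4·1 + 3·-1.

3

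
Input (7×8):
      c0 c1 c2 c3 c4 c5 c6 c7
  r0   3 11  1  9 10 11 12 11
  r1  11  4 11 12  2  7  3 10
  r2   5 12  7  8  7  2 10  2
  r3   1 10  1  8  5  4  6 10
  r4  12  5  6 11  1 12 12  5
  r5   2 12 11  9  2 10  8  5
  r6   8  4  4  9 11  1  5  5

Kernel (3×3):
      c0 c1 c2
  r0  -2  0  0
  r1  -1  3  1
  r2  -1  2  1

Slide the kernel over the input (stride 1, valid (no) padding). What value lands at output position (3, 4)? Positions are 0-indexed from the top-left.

The receptive field on the input at this output position is [5 4 6 / 1 12 12 / 2 10 8]. Elementwise product with the kernel and sum: 5·-2 + 1·-1 + 12·3 + 12·1 + 2·-1 + 10·2 + 8·1.

63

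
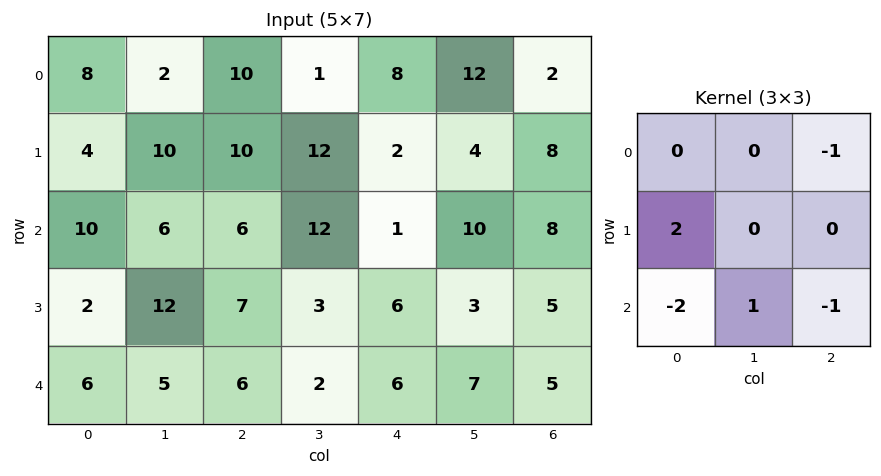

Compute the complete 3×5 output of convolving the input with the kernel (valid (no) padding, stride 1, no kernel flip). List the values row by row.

-22 1 11 -21 2
11 -20 -7 17 -20
-15 6 -3 -9 -6

Output[0,0]: The receptive field on the input at this output position is [8 2 10 / 4 10 10 / 10 6 6]. Elementwise product with the kernel and sum: 10·-1 + 4·2 + 10·-2 + 6·1 + 6·-1.
Output[0,1]: The receptive field on the input at this output position is [2 10 1 / 10 10 12 / 6 6 12]. Elementwise product with the kernel and sum: 1·-1 + 10·2 + 6·-2 + 6·1 + 12·-1.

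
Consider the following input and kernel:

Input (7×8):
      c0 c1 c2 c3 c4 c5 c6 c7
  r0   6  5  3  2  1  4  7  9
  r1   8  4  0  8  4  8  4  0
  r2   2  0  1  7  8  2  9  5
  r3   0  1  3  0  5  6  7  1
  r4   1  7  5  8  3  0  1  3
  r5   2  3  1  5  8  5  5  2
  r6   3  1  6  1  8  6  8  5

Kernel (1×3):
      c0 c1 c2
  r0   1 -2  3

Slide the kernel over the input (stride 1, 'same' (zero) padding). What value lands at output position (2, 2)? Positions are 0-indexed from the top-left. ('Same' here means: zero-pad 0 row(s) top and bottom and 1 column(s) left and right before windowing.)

19

The receptive field on the zero-padded input at this output position is [0 1 7]. Elementwise product with the kernel and sum: 0·1 + 1·-2 + 7·3.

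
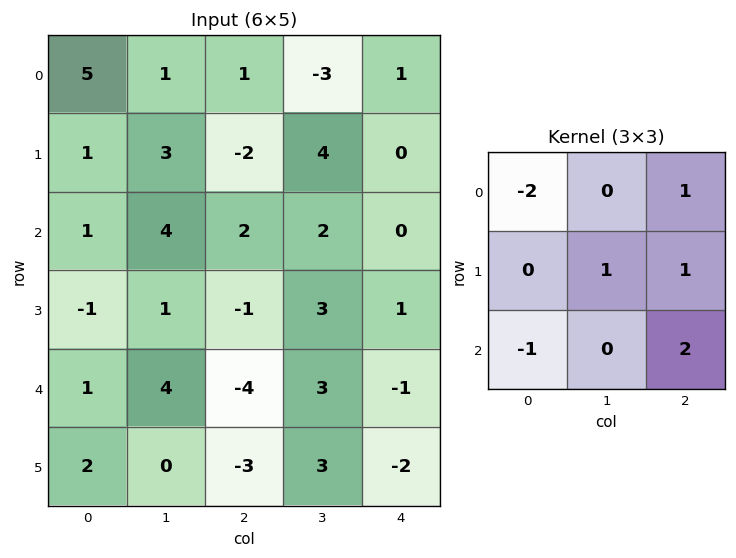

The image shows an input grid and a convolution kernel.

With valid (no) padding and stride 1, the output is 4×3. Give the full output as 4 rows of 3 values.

-5 -3 1
1 7 9
-9 -2 2
-7 6 4

Output[0,0]: The receptive field on the input at this output position is [5 1 1 / 1 3 -2 / 1 4 2]. Elementwise product with the kernel and sum: 5·-2 + 1·1 + 3·1 + -2·1 + 1·-1 + 2·2.
Output[0,1]: The receptive field on the input at this output position is [1 1 -3 / 3 -2 4 / 4 2 2]. Elementwise product with the kernel and sum: 1·-2 + -3·1 + -2·1 + 4·1 + 4·-1 + 2·2.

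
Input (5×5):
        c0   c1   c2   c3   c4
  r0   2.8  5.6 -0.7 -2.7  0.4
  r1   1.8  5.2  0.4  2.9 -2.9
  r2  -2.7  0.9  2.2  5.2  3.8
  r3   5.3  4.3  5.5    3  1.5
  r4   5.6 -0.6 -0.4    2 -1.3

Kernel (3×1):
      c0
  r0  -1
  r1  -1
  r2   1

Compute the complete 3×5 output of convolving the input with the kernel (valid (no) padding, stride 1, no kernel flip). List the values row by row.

-7.3 -9.9 2.5 5 6.3
6.2 -1.8 2.9 -5.1 0.6
3 -5.8 -8.1 -6.2 -6.6

Output[0,0]: The receptive field on the input at this output position is [2.8 / 1.8 / -2.7]. Elementwise product with the kernel and sum: 2.8·-1 + 1.8·-1 + -2.7·1.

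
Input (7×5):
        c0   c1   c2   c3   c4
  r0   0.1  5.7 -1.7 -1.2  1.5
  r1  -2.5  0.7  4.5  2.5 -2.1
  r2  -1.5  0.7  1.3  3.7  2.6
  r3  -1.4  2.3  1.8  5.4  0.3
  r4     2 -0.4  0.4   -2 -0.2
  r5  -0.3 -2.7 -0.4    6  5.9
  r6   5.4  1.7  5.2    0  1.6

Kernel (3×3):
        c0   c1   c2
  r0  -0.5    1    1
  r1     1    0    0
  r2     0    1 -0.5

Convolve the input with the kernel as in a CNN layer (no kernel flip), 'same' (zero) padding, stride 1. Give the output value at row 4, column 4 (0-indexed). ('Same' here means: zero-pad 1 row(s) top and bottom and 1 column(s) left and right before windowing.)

1.5

The receptive field on the zero-padded input at this output position is [5.4 0.3 0 / -2 -0.2 0 / 6 5.9 0]. Elementwise product with the kernel and sum: 5.4·-0.5 + 0.3·1 + 0·1 + -2·1 + 5.9·1 + 0·-0.5.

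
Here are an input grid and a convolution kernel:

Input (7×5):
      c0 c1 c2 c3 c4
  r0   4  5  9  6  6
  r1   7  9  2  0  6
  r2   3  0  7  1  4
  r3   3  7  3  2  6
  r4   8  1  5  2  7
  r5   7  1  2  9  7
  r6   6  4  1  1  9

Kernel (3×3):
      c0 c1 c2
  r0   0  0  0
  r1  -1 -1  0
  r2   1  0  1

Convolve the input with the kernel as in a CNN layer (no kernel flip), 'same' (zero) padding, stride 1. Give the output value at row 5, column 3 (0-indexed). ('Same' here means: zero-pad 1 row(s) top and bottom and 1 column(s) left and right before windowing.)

-1

The receptive field on the zero-padded input at this output position is [5 2 7 / 2 9 7 / 1 1 9]. Elementwise product with the kernel and sum: 2·-1 + 9·-1 + 1·1 + 9·1.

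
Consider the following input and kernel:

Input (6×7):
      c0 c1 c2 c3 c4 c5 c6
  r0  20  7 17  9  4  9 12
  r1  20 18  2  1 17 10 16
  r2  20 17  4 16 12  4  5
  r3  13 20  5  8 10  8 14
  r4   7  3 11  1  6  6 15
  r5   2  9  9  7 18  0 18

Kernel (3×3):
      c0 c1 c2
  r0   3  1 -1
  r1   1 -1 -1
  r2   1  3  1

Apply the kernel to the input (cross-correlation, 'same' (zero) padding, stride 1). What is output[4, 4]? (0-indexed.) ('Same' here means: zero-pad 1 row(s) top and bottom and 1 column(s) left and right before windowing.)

76

The receptive field on the zero-padded input at this output position is [8 10 8 / 1 6 6 / 7 18 0]. Elementwise product with the kernel and sum: 8·3 + 10·1 + 8·-1 + 1·1 + 6·-1 + 6·-1 + 7·1 + 18·3 + 0·1.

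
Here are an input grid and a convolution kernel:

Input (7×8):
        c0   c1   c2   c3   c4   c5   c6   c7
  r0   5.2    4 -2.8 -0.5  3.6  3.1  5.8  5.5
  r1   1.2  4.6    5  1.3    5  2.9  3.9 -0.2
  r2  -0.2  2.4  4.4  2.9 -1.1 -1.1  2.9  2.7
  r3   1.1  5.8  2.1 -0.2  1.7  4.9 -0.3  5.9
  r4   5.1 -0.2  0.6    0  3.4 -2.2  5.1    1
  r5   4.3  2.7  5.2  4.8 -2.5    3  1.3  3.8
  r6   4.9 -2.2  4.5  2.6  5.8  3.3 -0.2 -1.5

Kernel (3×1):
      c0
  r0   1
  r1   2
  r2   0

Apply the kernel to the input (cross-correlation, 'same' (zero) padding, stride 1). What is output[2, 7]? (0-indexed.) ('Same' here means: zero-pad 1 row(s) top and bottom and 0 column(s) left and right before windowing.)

The receptive field on the zero-padded input at this output position is [-0.2 / 2.7 / 5.9]. Elementwise product with the kernel and sum: -0.2·1 + 2.7·2.

5.2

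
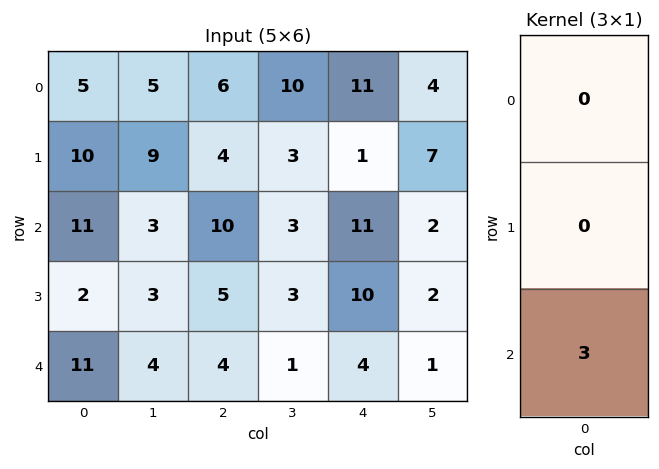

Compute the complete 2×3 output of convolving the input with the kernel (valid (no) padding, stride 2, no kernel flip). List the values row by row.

Output[0,0]: The receptive field on the input at this output position is [5 / 10 / 11]. Elementwise product with the kernel and sum: 11·3.

33 30 33
33 12 12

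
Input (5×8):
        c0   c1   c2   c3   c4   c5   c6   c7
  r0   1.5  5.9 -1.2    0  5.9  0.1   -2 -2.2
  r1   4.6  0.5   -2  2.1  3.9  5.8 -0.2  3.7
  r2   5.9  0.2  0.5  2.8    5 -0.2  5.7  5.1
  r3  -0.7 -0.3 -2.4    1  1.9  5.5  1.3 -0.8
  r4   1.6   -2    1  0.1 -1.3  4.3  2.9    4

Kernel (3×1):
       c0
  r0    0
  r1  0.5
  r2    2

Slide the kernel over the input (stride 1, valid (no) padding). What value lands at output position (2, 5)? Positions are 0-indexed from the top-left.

11.35

The receptive field on the input at this output position is [-0.2 / 5.5 / 4.3]. Elementwise product with the kernel and sum: 5.5·0.5 + 4.3·2.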